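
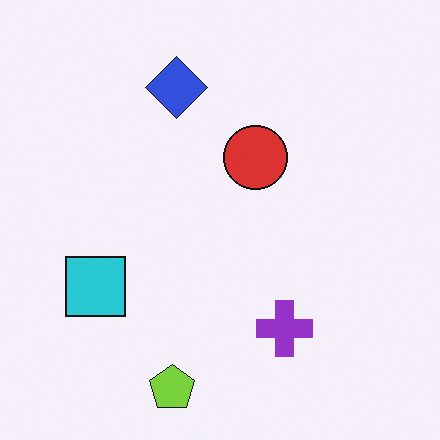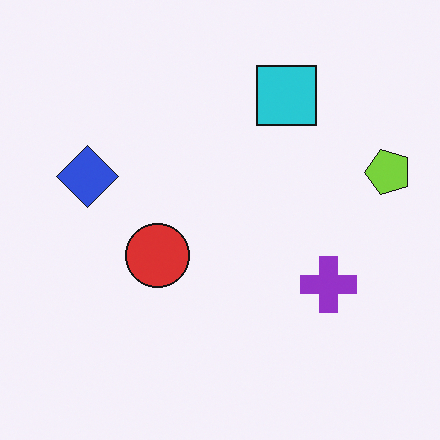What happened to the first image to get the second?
It was transposed (reflected across the top-left ↔ bottom-right diagonal).

Shapes have swapped their row and column positions — what was in the top-right is now in the bottom-left — a diagonal reflection.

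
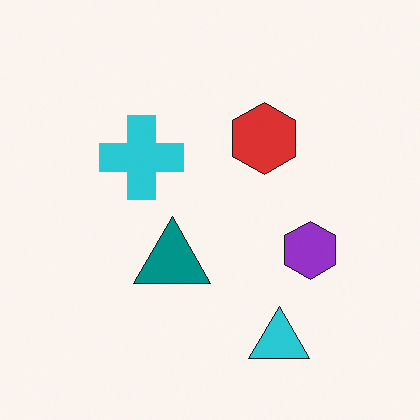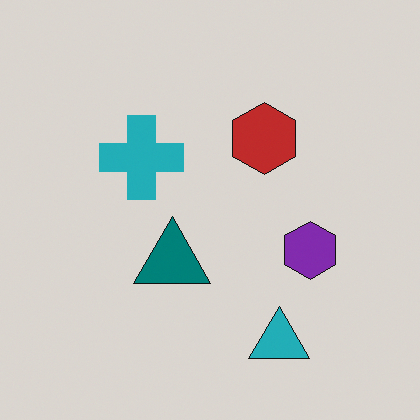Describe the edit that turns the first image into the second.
The second image is the first darkened a little.

Every pixel — background and shapes alike — is uniformly darkened.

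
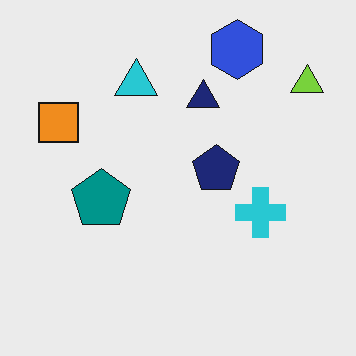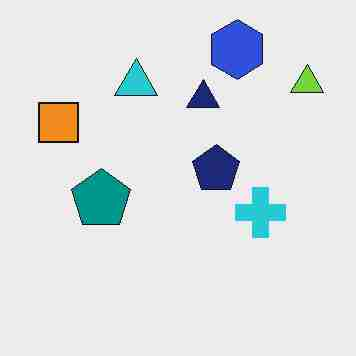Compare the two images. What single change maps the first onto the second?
The second image is the first heavily JPEG-compressed with obvious blocking artifacts.

Blocky 8×8 compression artifacts appear around shape edges and the flat background shows ringing — characteristic JPEG degradation.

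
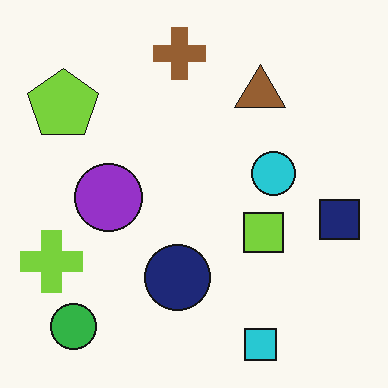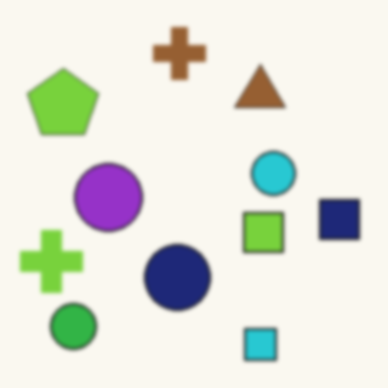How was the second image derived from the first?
It was slightly softened.

Shape edges and outlines are uniformly softened across the whole image.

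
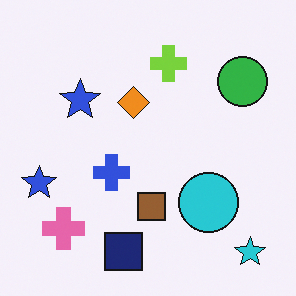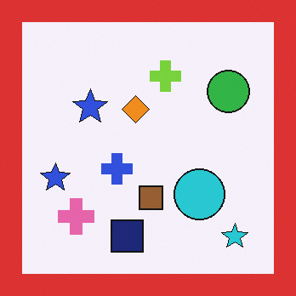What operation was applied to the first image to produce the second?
This is the original image framed with a red border.

A solid red frame runs around the edge of the second image, with the content slightly shrunk inside it.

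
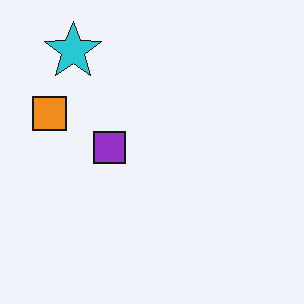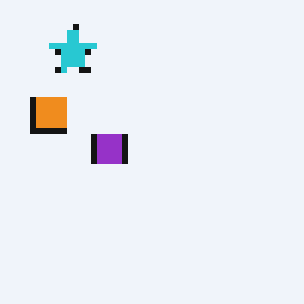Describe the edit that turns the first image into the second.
Moderately pixelated.

Shapes are reduced to large square blocks; fine edges and outlines are lost — a downscale-then-upscale (mosaic) effect.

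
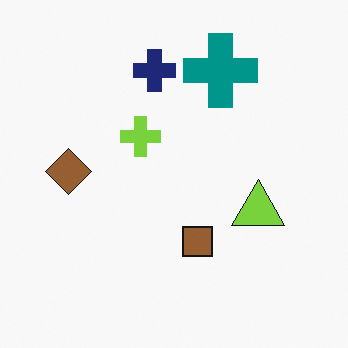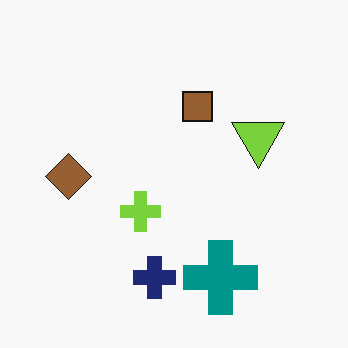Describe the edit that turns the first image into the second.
The second image is the first flipped vertically (top ↔ bottom).

The navy cross is in the top of the first image and the bottom of the second — shapes on opposite sides of the horizontal midline have swapped in a mirror flip.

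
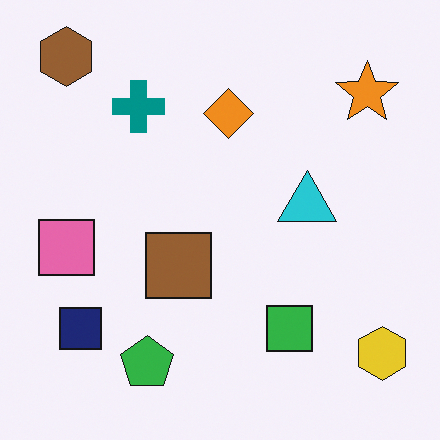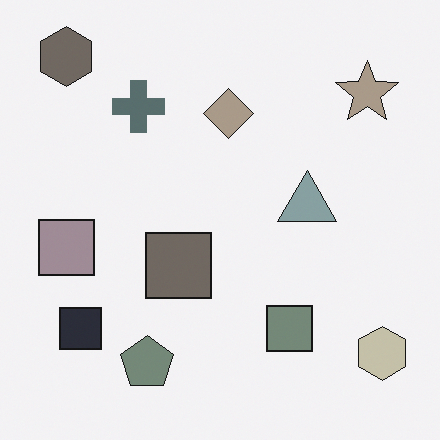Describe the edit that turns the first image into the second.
This is the original image heavily desaturated.

All colors are more muted and greyish — a global saturation change.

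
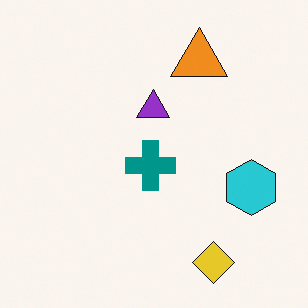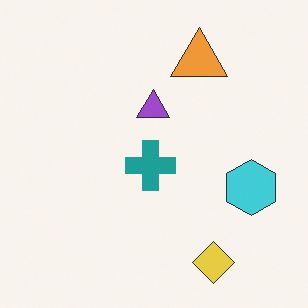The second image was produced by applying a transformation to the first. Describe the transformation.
The second image is the first given slightly reduced contrast.

Tones are pushed toward mid-grey across the whole image — a global contrast change.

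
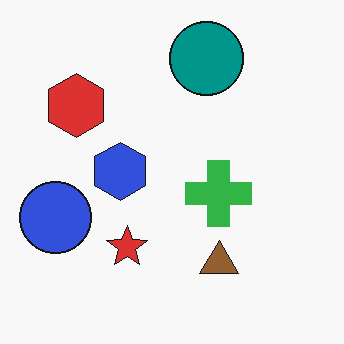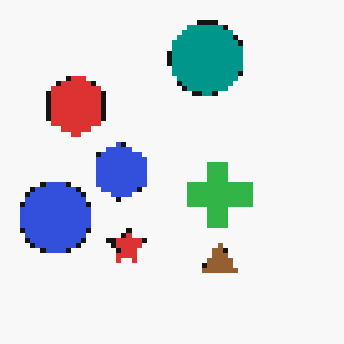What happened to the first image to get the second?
The transformation is: lightly pixelated (a mild mosaic effect).

Shapes are reduced to large square blocks; fine edges and outlines are lost — a downscale-then-upscale (mosaic) effect.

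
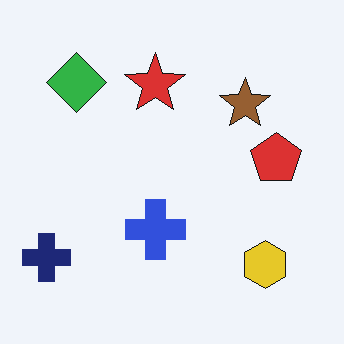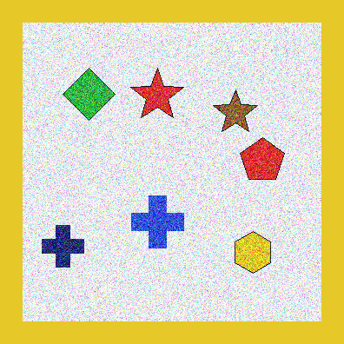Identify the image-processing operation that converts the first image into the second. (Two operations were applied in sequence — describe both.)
The transformation is: degraded with strong gaussian noise, then framed with a yellow border.

Random speckle covers the whole image, including the flat background. A solid yellow frame runs around the edge of the second image, with the content slightly shrunk inside it.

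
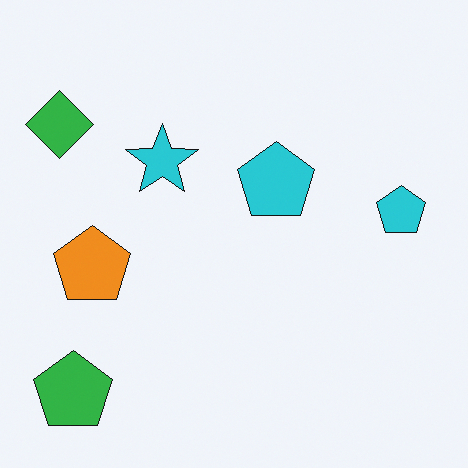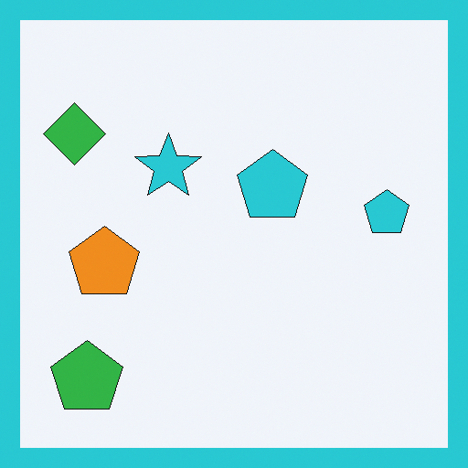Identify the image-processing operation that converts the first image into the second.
Framed with a cyan border.

A solid cyan frame runs around the edge of the second image, with the content slightly shrunk inside it.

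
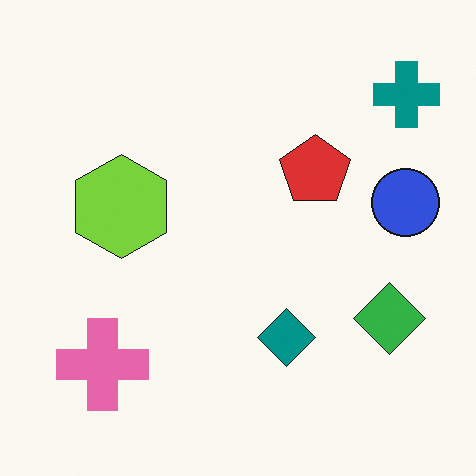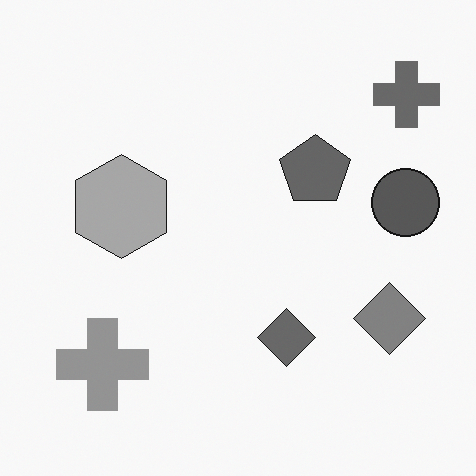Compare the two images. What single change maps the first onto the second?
It was converted to grayscale.

All color is removed — every shape is now a shade of grey.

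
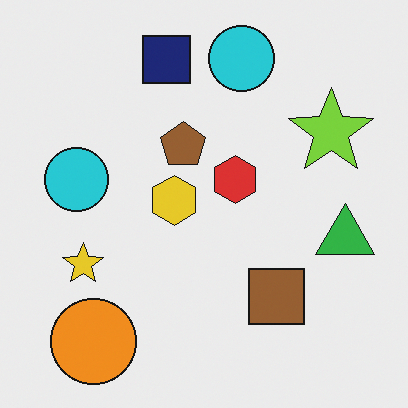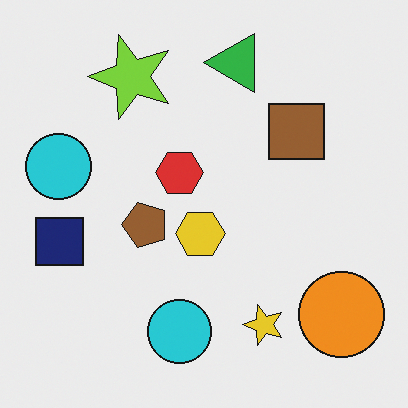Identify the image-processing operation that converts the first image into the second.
Rotated 90° counter-clockwise.

The orange circle sits in the bottom-left of the first image and the bottom-right of the second — consistent with a whole-image 90° counter-clockwise rotation.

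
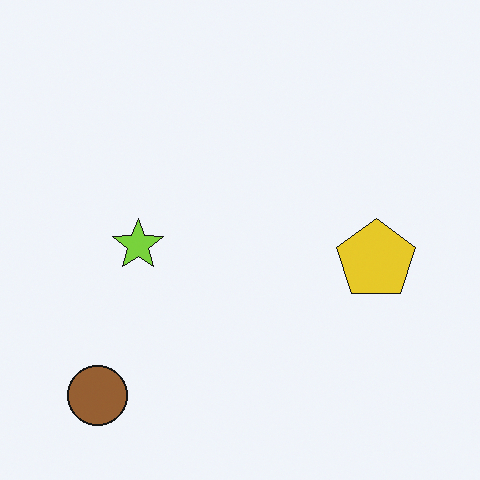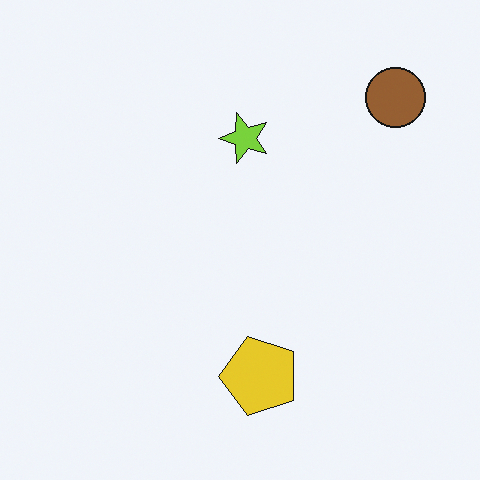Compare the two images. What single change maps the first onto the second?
The second image is the first transposed (reflected across the top-left ↔ bottom-right diagonal).

Shapes have swapped their row and column positions — what was in the top-right is now in the bottom-left — a diagonal reflection.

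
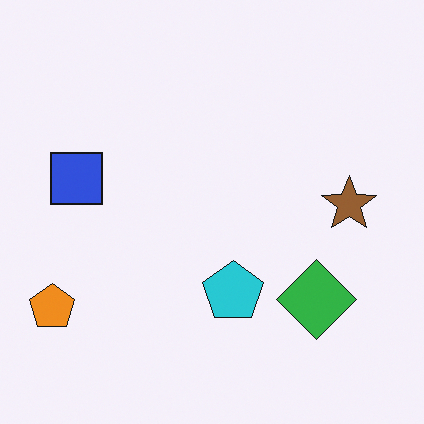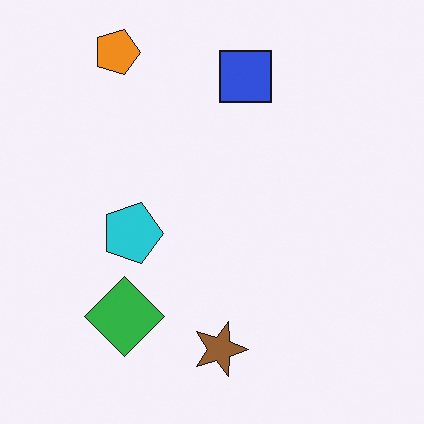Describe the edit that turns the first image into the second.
The second image is the first rotated 90° clockwise.

The orange pentagon sits in the bottom-left of the first image and the top-left of the second — consistent with a whole-image 90° clockwise rotation.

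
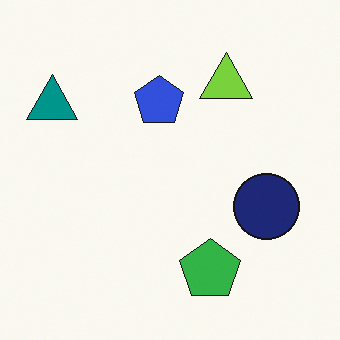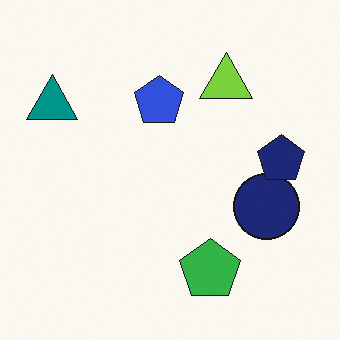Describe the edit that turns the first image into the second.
This is the original image overlaid with an additional navy pentagon.

A navy pentagon appears in the second image that is absent from the first.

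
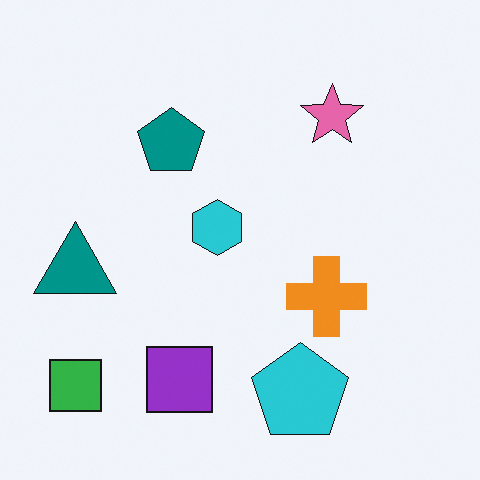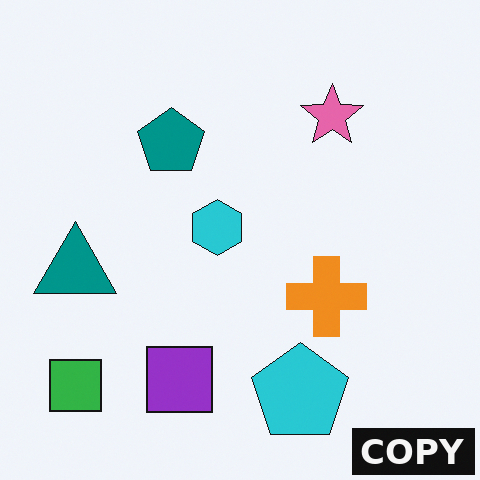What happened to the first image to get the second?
The image was watermarked with the text "COPY" in the lower-right corner.

A dark label reading "COPY" appears in the lower-right corner.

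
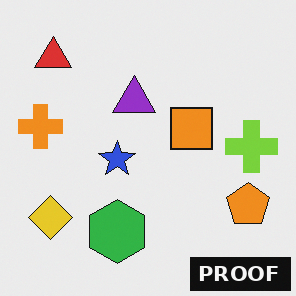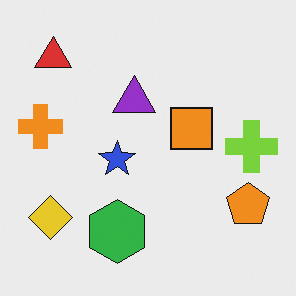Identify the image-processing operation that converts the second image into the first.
The first image is the second watermarked with the text "PROOF" in the lower-right corner.

A dark label reading "PROOF" appears in the lower-right corner.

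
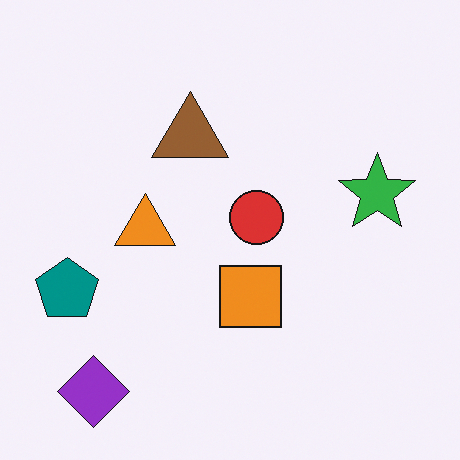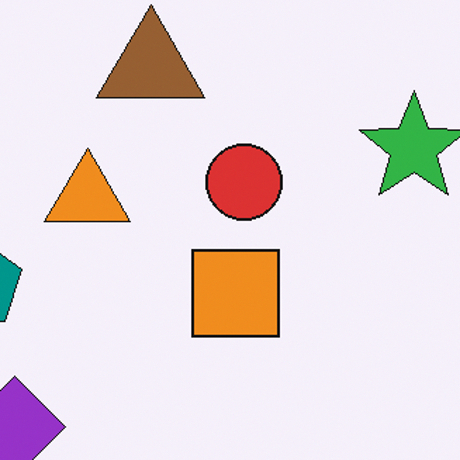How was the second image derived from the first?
Cropped slightly and scaled back up.

The visible shapes are larger and the field of view is narrower; shapes near the original edges may be partly or wholly outside the frame — a crop-and-rescale.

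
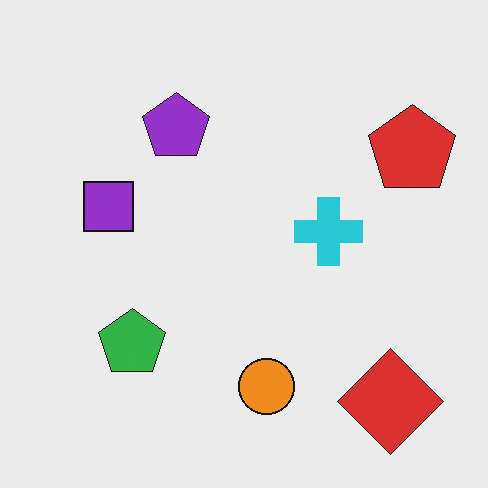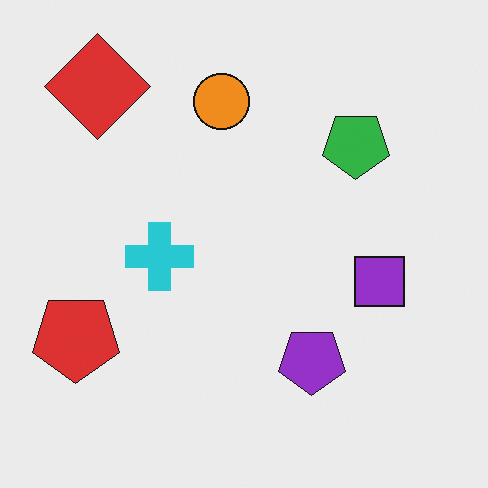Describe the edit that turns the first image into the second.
The transformation is: rotated 180°.

The red diamond sits in the bottom-right of the first image and the top-left of the second — consistent with a whole-image 180° rotation.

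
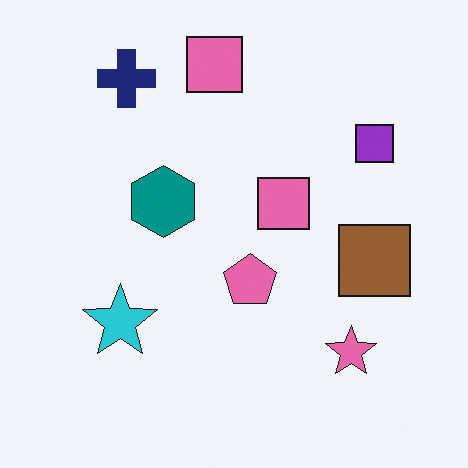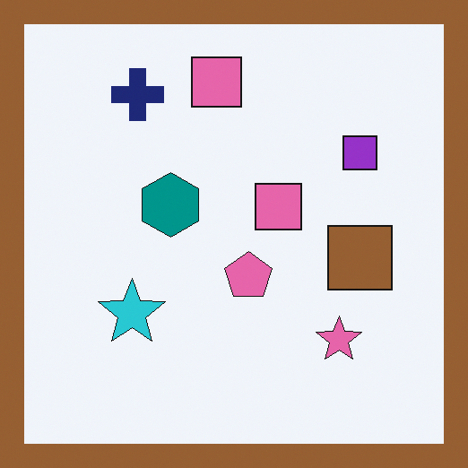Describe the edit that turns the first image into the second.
The transformation is: framed with a brown border.

A solid brown frame runs around the edge of the second image, with the content slightly shrunk inside it.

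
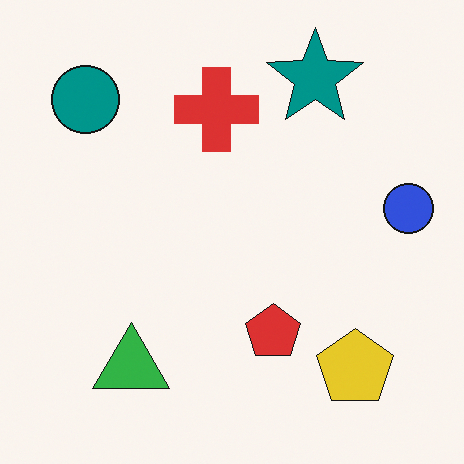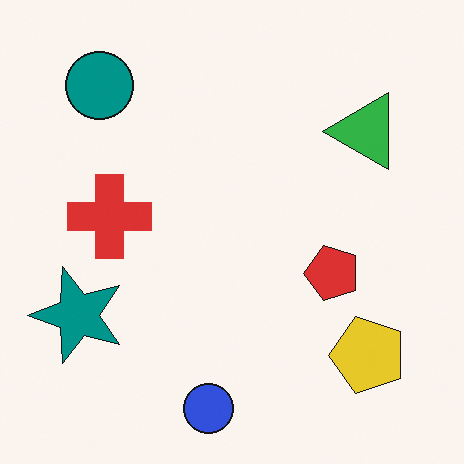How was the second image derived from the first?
The second image is the first transposed (reflected across the top-left ↔ bottom-right diagonal).

Shapes have swapped their row and column positions — what was in the top-right is now in the bottom-left — a diagonal reflection.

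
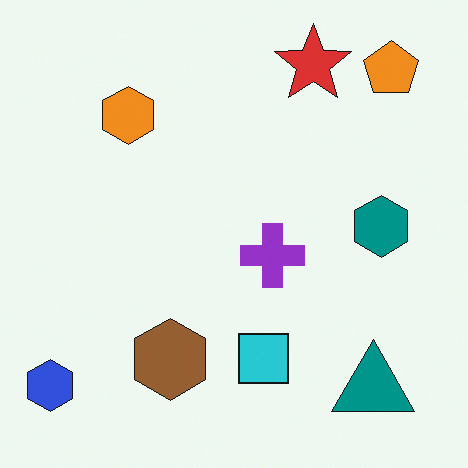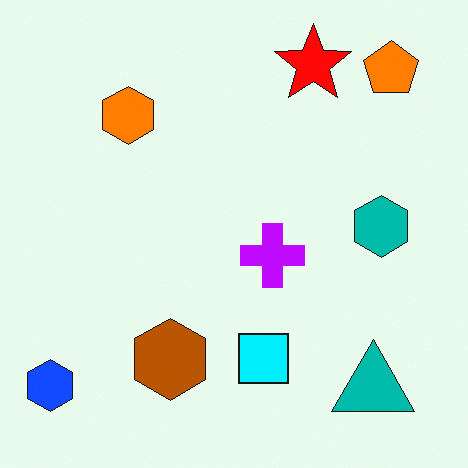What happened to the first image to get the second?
Heavily oversaturated.

All colors are more vivid — a global saturation change.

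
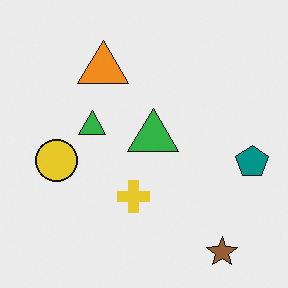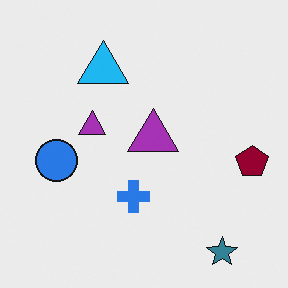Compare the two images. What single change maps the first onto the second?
The transformation is: hue-shifted through roughly half the color wheel.

Every shape's color has rotated by the same amount around the hue wheel — a uniform hue shift.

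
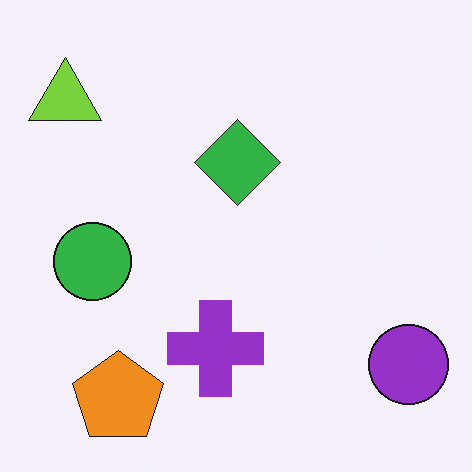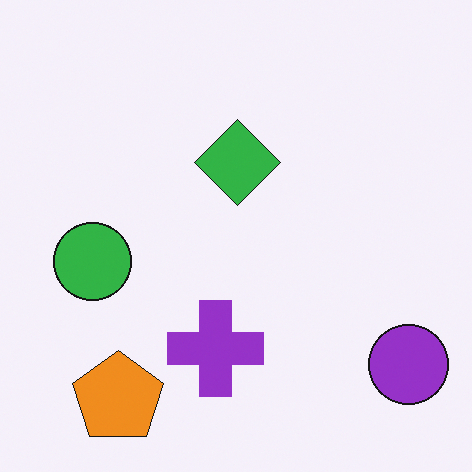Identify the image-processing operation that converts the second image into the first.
This is the original image overlaid with an additional lime triangle.

A lime triangle appears in the first image that is absent from the second.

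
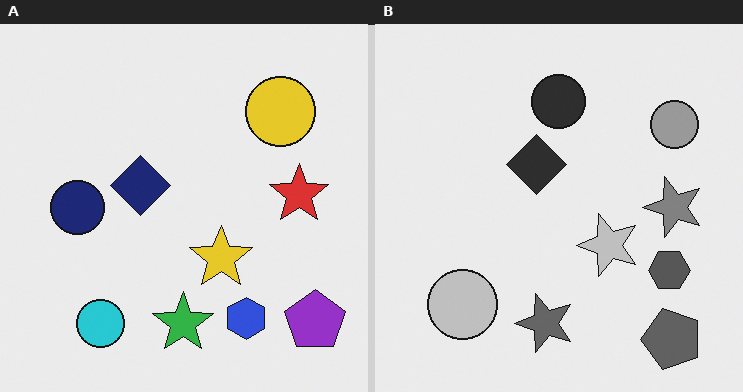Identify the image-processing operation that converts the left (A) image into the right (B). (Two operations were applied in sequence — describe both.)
It was transposed (reflected across the top-left ↔ bottom-right diagonal), then converted to grayscale.

Shapes have swapped their row and column positions — what was in the top-right is now in the bottom-left — a diagonal reflection. All color is removed — every shape is now a shade of grey.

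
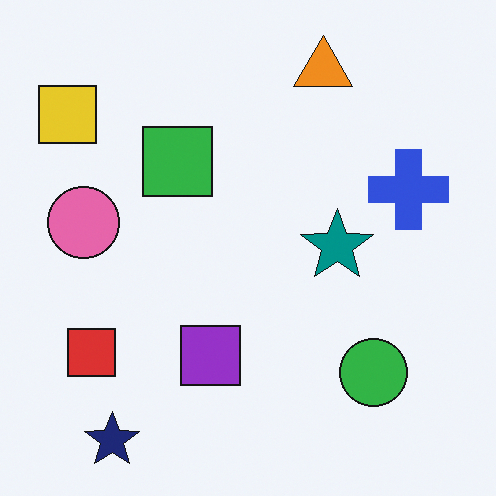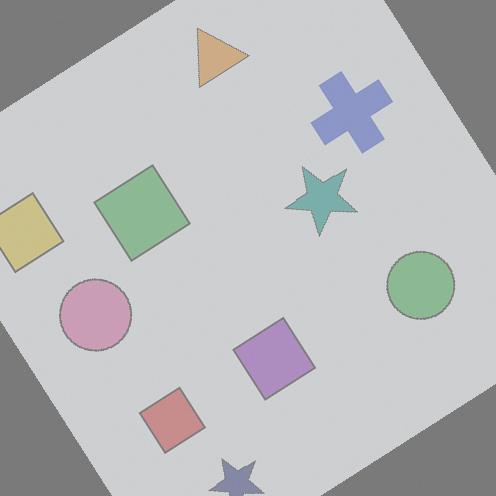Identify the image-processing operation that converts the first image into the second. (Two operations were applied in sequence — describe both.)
The transformation is: rotated counter-clockwise by a large amount — several tens of degrees, then washed out (contrast reduced).

Every shape is tilted by the same angle and the image corners show triangular fill wedges — a whole-image rotation by a non-right angle. Tones are pushed toward mid-grey across the whole image — a global contrast change.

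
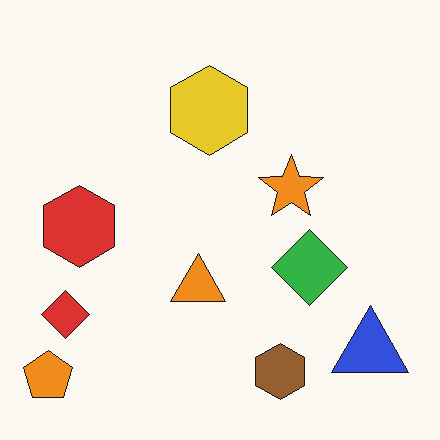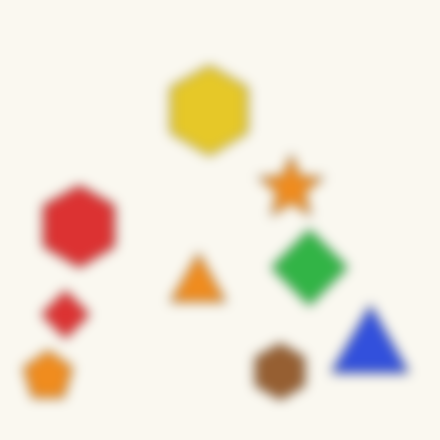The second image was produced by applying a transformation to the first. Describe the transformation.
The transformation is: heavily blurred.

Shape edges and outlines are uniformly softened across the whole image.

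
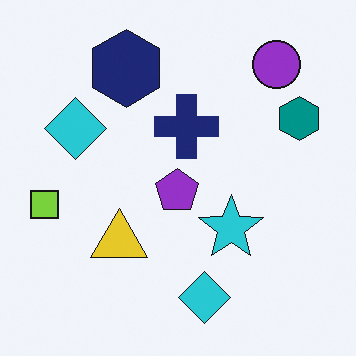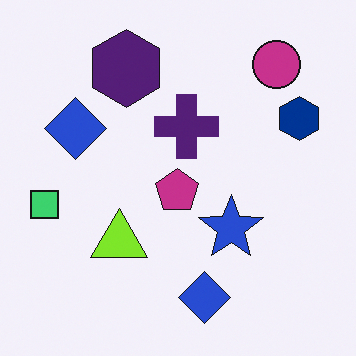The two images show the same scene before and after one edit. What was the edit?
This is the original image hue-shifted by a small amount.

Every shape's color has rotated by the same amount around the hue wheel — a uniform hue shift.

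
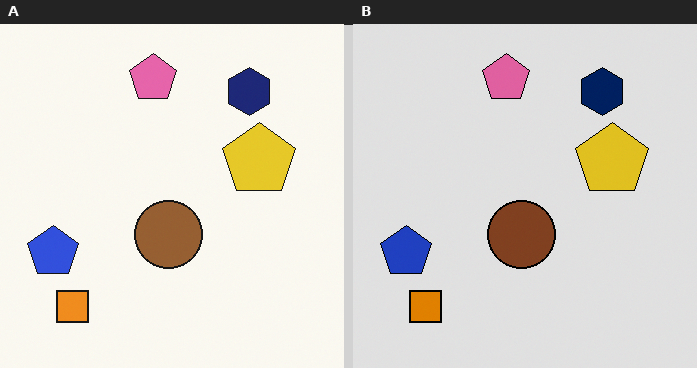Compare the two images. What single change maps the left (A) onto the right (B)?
The transformation is: moderately posterized.

Each flat color has snapped to a coarser quantized level — most visibly, the near-white background has dropped to a flat grey.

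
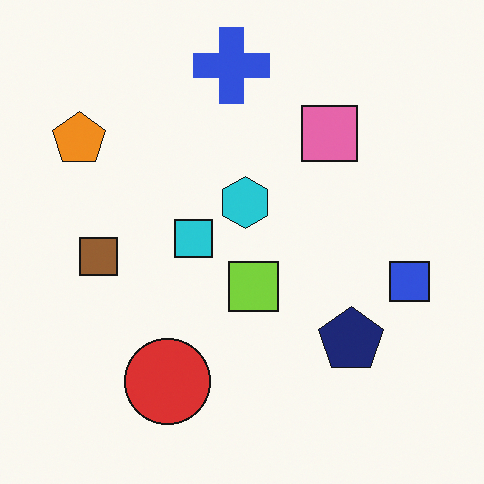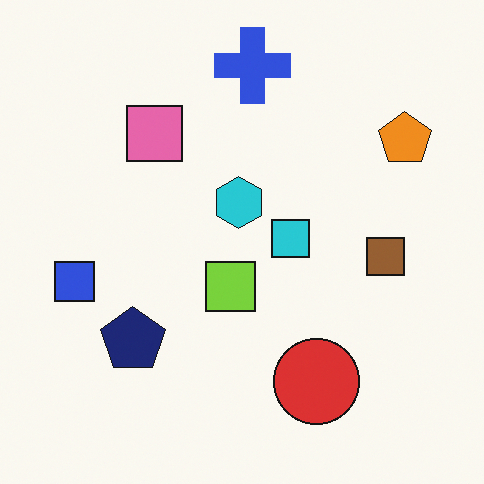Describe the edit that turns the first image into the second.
This is the original image flipped horizontally (left ↔ right).

The blue square is in the right of the first image and the left of the second — shapes on opposite sides of the vertical midline have swapped in a mirror flip.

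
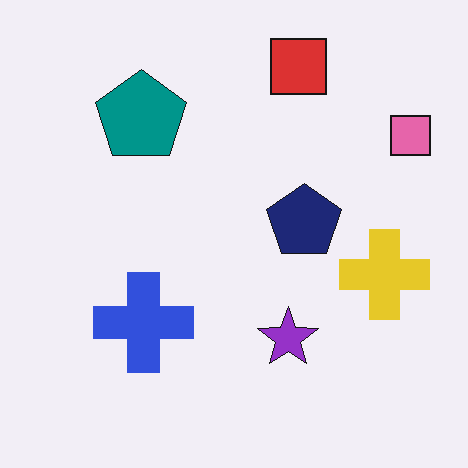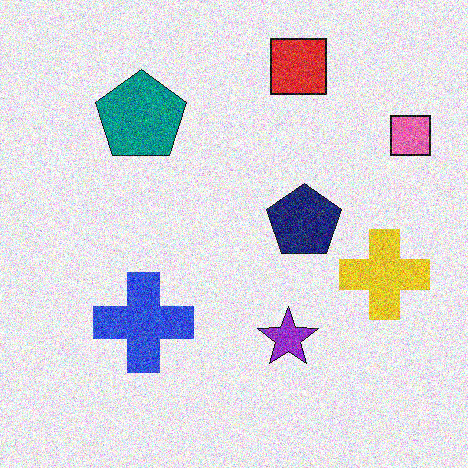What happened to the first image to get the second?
Degraded with a thick layer of grain.

Random speckle covers the whole image, including the flat background.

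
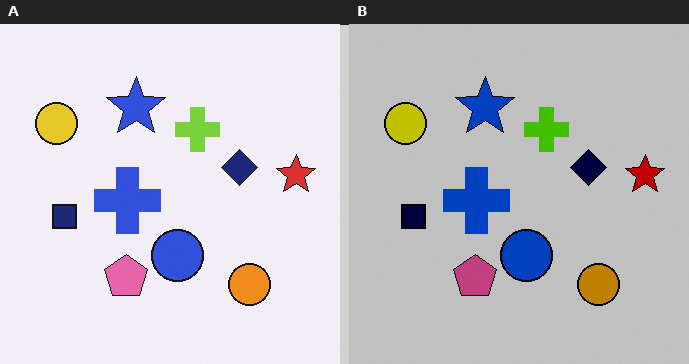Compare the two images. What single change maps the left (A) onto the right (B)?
Aggressively posterized.

Each flat color has snapped to a coarser quantized level — most visibly, the near-white background has dropped to a flat grey.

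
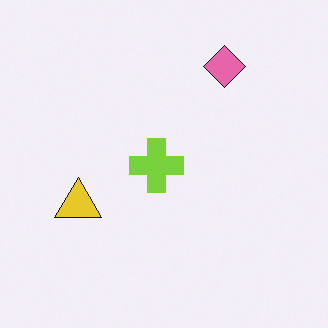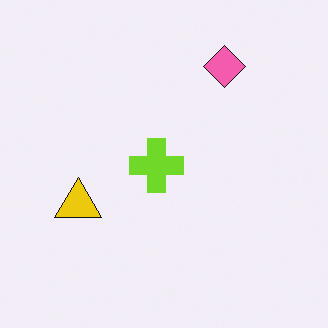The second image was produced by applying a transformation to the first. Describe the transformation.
The image was slightly oversaturated.

All colors are more vivid — a global saturation change.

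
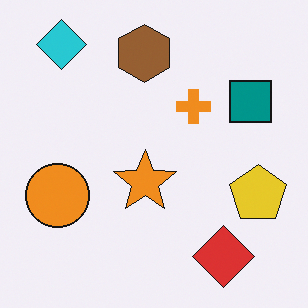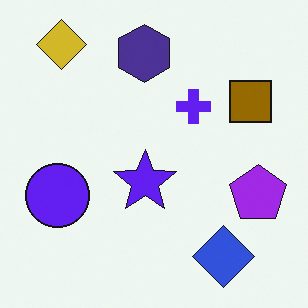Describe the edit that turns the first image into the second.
Hue-shifted through roughly half the color wheel.

Every shape's color has rotated by the same amount around the hue wheel — a uniform hue shift.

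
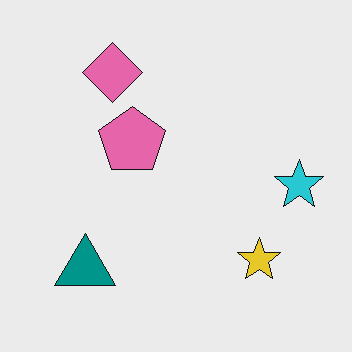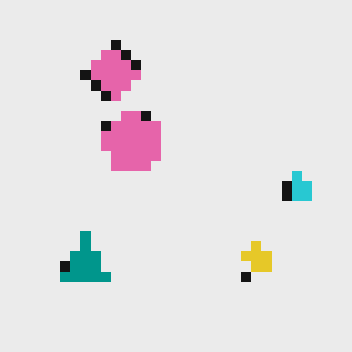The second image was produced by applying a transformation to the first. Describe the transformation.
Coarsely pixelated.

Shapes are reduced to large square blocks; fine edges and outlines are lost — a downscale-then-upscale (mosaic) effect.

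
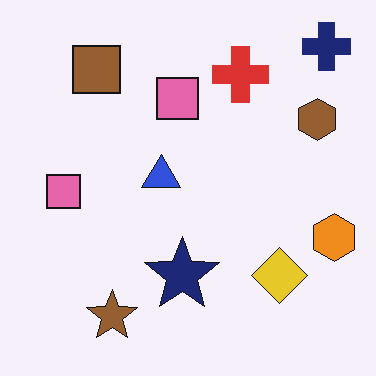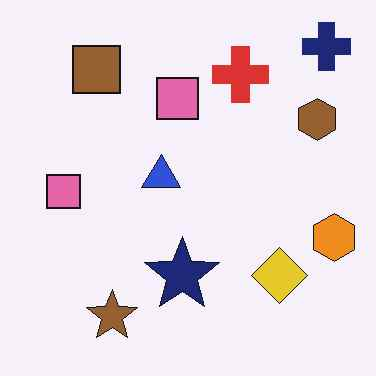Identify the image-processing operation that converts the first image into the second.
This is the original image JPEG-compressed with visible artifacts.

Blocky 8×8 compression artifacts appear around shape edges and the flat background shows ringing — characteristic JPEG degradation.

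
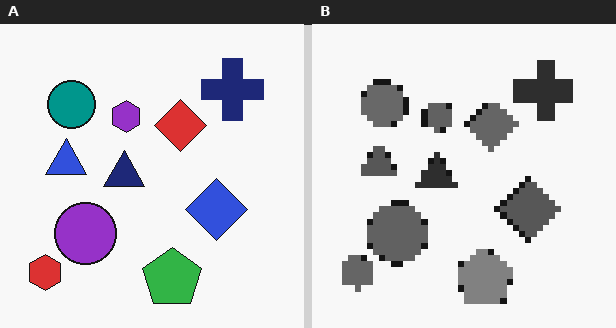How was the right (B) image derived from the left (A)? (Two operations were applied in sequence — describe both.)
The transformation is: pixelated into visible square blocks, then converted to grayscale.

Shapes are reduced to large square blocks; fine edges and outlines are lost — a downscale-then-upscale (mosaic) effect. All color is removed — every shape is now a shade of grey.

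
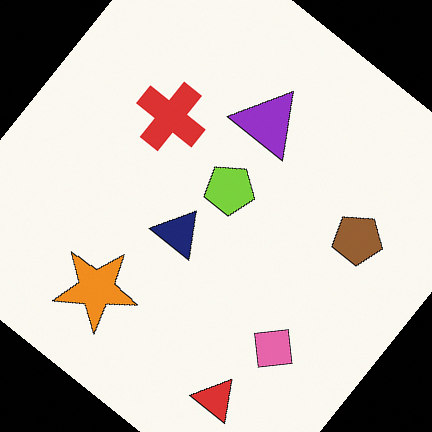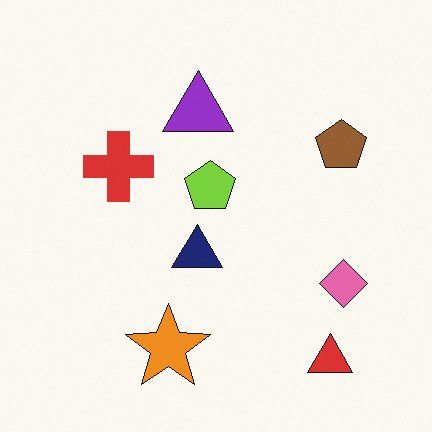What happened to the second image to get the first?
Rotated clockwise by a large amount — several tens of degrees.

Every shape is tilted by the same angle and the image corners show triangular fill wedges — a whole-image rotation by a non-right angle.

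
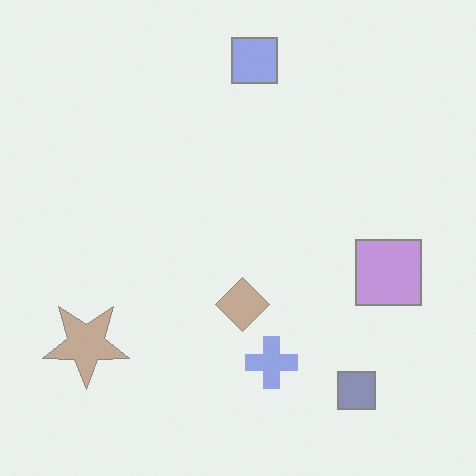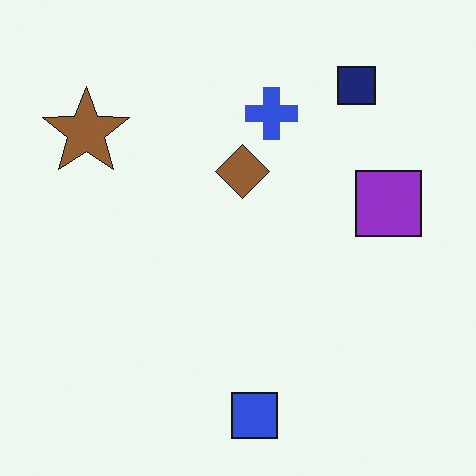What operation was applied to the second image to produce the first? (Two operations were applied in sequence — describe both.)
This is the original image washed out (contrast reduced), then flipped vertically (top ↔ bottom).

Tones are pushed toward mid-grey across the whole image — a global contrast change. The blue square is in the bottom of the second image and the top of the first — shapes on opposite sides of the horizontal midline have swapped in a mirror flip.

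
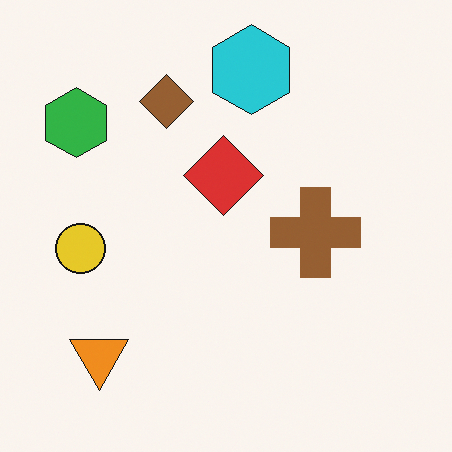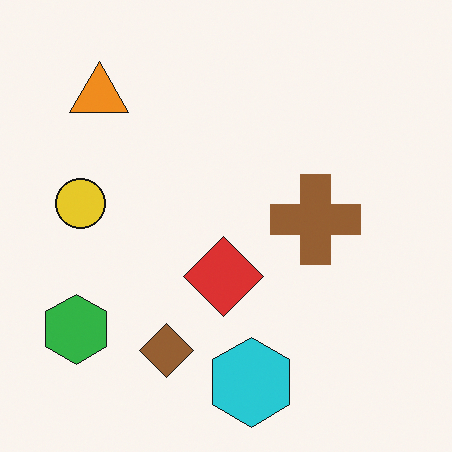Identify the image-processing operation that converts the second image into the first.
Flipped vertically (top ↔ bottom).

The cyan hexagon is in the bottom of the second image and the top of the first — shapes on opposite sides of the horizontal midline have swapped in a mirror flip.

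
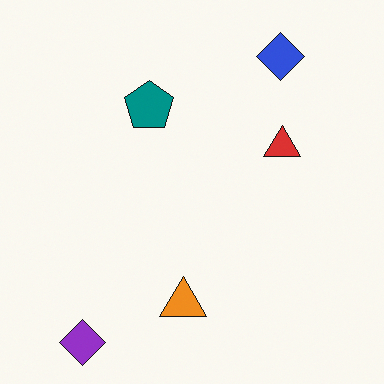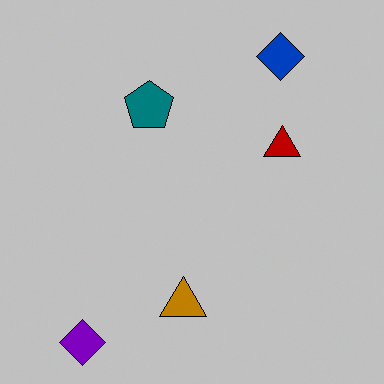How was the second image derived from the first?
The image was heavily posterized to just a handful of flat colors.

Each flat color has snapped to a coarser quantized level — most visibly, the near-white background has dropped to a flat grey.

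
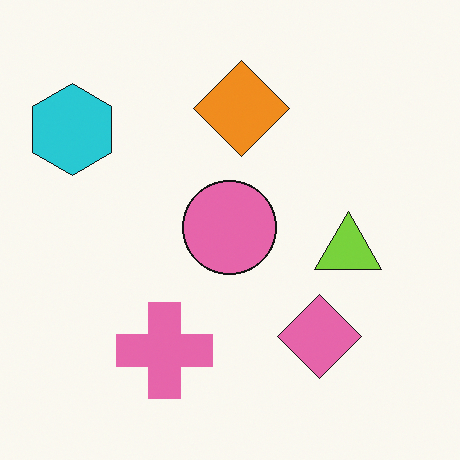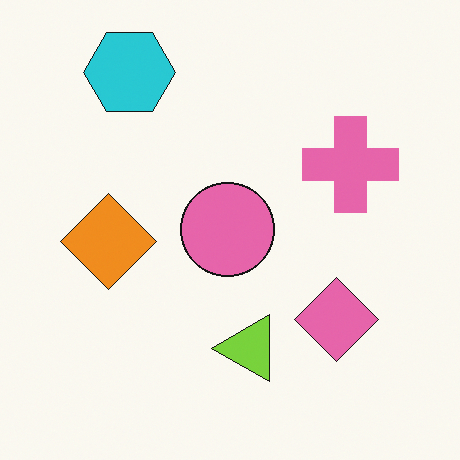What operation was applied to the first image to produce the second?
This is the original image transposed (reflected across the top-left ↔ bottom-right diagonal).

Shapes have swapped their row and column positions — what was in the top-right is now in the bottom-left — a diagonal reflection.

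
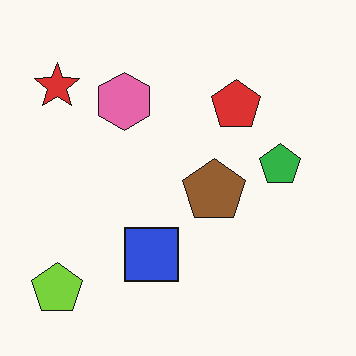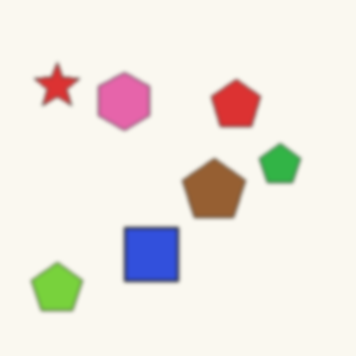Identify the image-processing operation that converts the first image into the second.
It was given a subtle gaussian blur.

Shape edges and outlines are uniformly softened across the whole image.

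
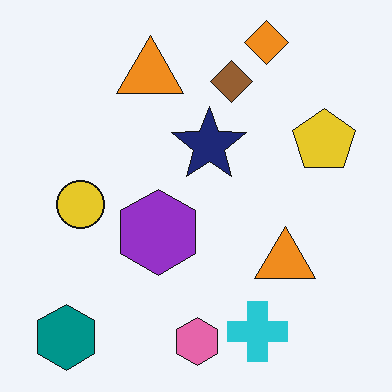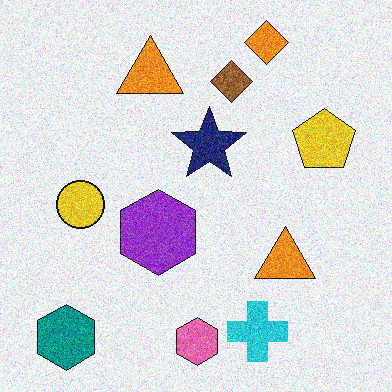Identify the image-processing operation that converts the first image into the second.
It was degraded with heavy additive noise.

Random speckle covers the whole image, including the flat background.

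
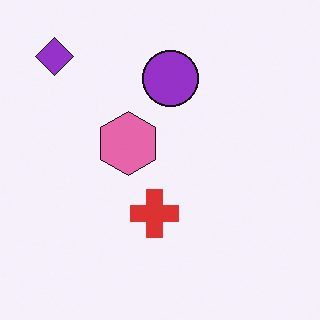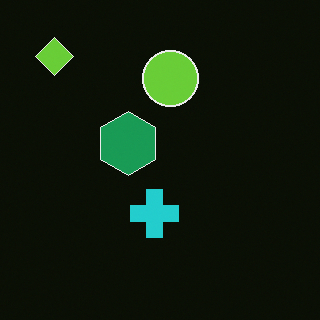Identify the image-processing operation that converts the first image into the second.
Color-inverted (negative).

The light background has become dark and every shape's color is its complement — a photographic negative.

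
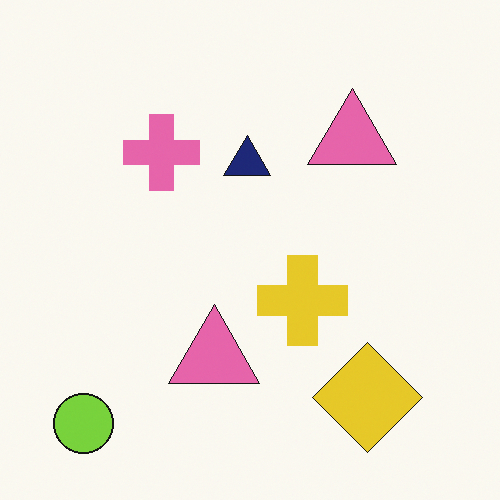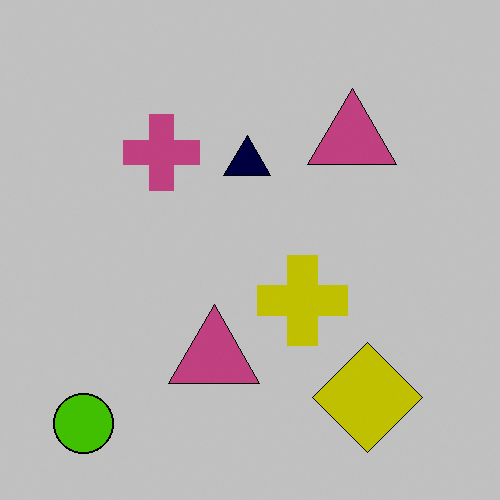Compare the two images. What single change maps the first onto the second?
The image was aggressively posterized.

Each flat color has snapped to a coarser quantized level — most visibly, the near-white background has dropped to a flat grey.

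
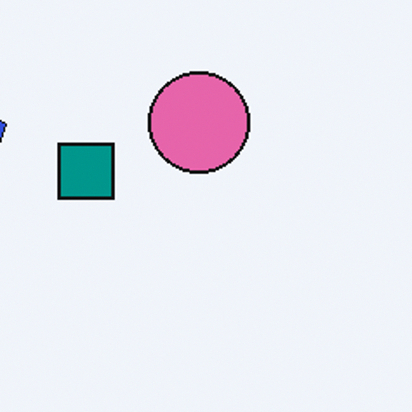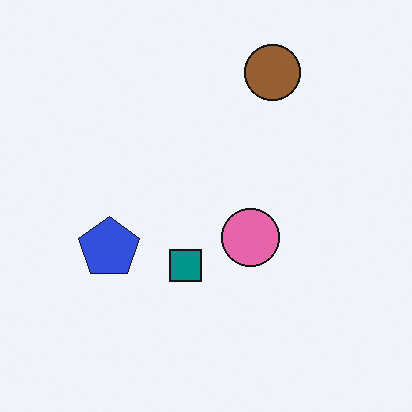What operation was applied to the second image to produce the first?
The image was cropped tightly and scaled back up.

The visible shapes are larger and the field of view is narrower; shapes near the original edges may be partly or wholly outside the frame — a crop-and-rescale.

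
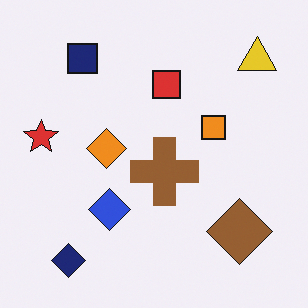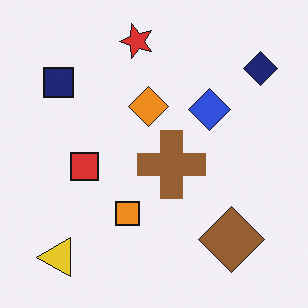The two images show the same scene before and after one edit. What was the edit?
The second image is the first transposed (reflected across the top-left ↔ bottom-right diagonal).

Shapes have swapped their row and column positions — what was in the top-right is now in the bottom-left — a diagonal reflection.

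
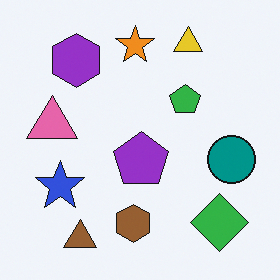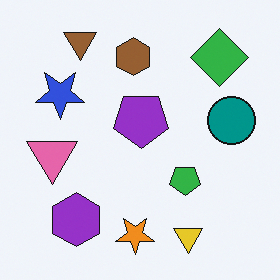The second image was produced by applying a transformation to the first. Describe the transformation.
It was flipped vertically (top ↔ bottom).

The brown triangle is in the bottom-left of the first image and the top-left of the second — shapes on opposite sides of the horizontal midline have swapped in a mirror flip.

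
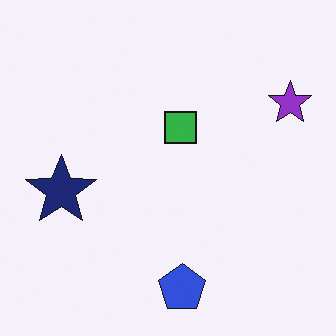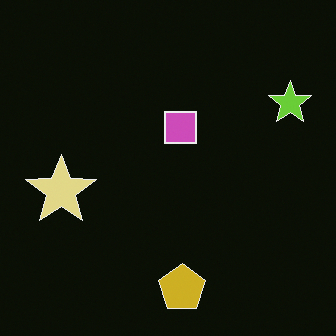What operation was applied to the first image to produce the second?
The transformation is: color-inverted (negative).

The light background has become dark and every shape's color is its complement — a photographic negative.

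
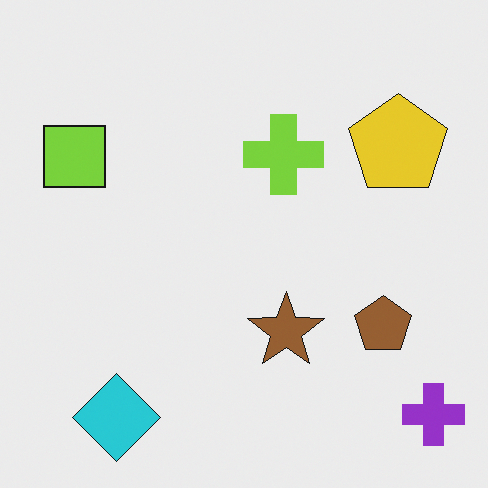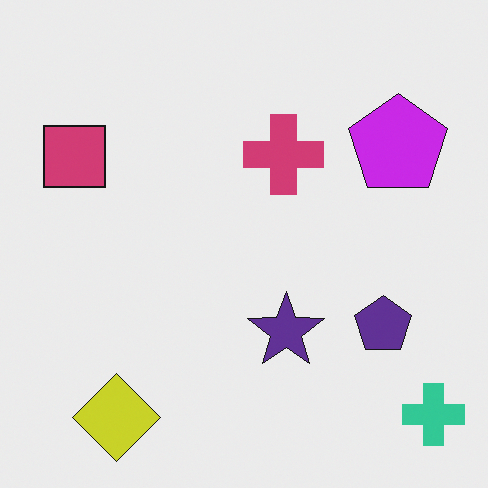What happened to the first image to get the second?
The second image is the first hue-shifted by a large amount.

Every shape's color has rotated by the same amount around the hue wheel — a uniform hue shift.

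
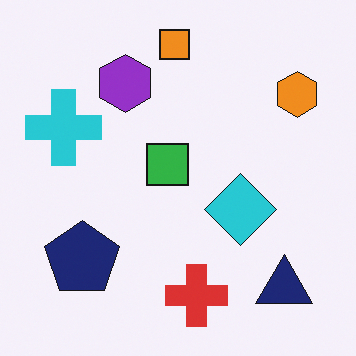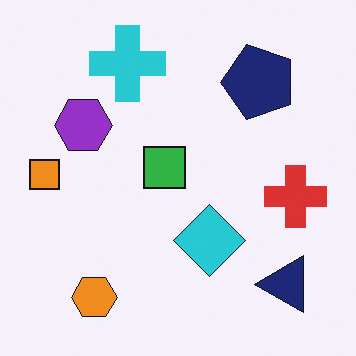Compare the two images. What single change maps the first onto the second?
This is the original image transposed (reflected across the top-left ↔ bottom-right diagonal).

Shapes have swapped their row and column positions — what was in the top-right is now in the bottom-left — a diagonal reflection.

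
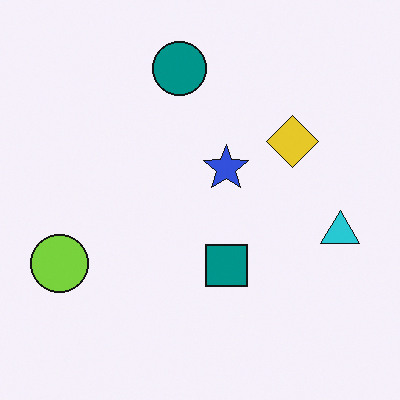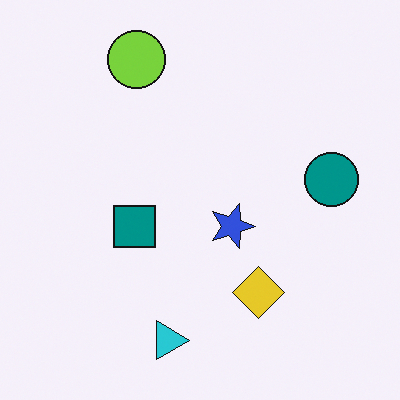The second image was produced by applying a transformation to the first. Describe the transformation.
The transformation is: rotated 90° clockwise.

The lime circle sits in the left of the first image and the top of the second — consistent with a whole-image 90° clockwise rotation.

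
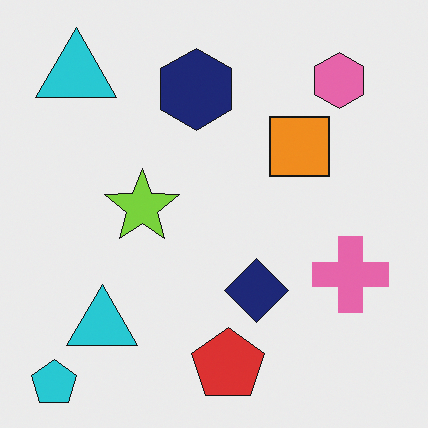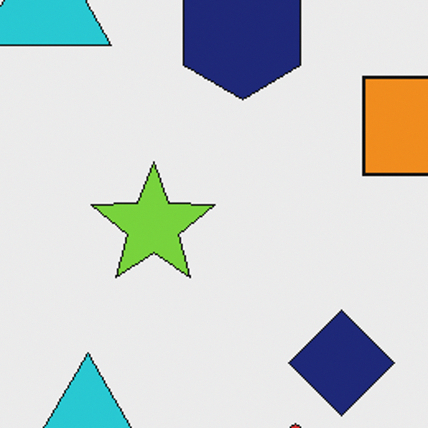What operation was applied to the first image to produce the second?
It was cropped tightly and scaled back up.

The visible shapes are larger and the field of view is narrower; shapes near the original edges may be partly or wholly outside the frame — a crop-and-rescale.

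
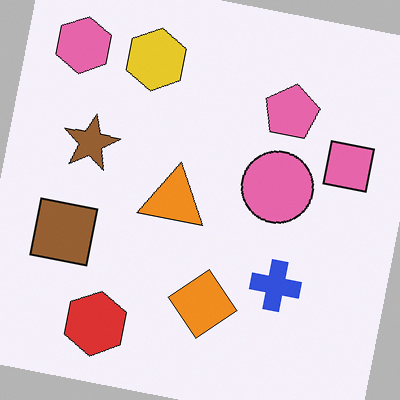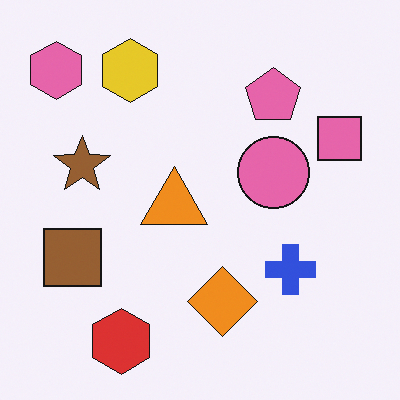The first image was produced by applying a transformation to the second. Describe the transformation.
This is the original image rotated clockwise by a few degrees.

Every shape is tilted by the same angle and the image corners show triangular fill wedges — a whole-image rotation by a non-right angle.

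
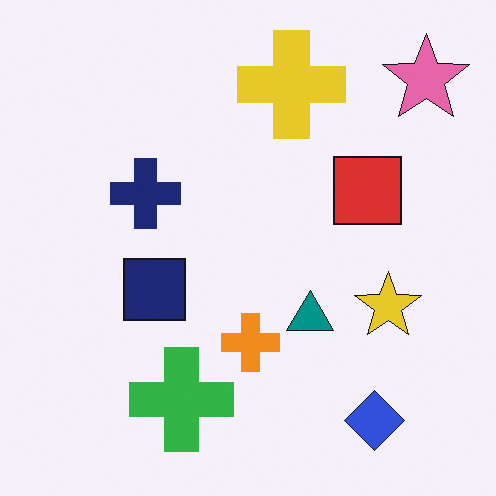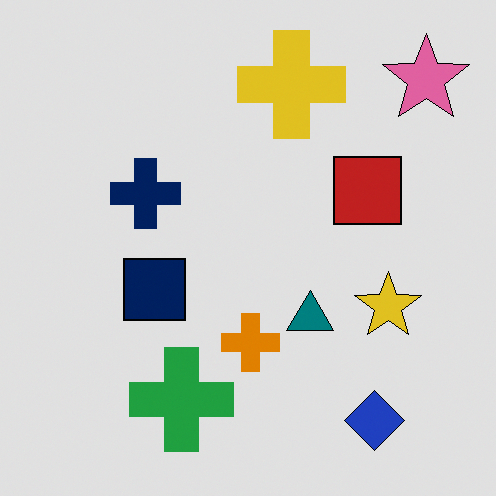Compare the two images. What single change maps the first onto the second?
This is the original image moderately posterized.

Each flat color has snapped to a coarser quantized level — most visibly, the near-white background has dropped to a flat grey.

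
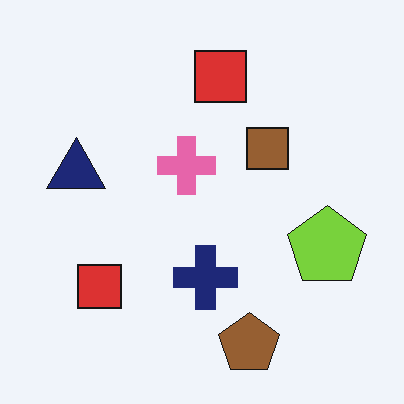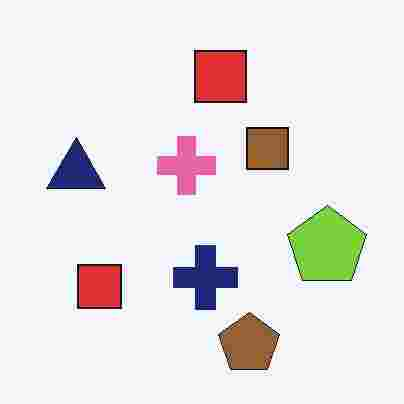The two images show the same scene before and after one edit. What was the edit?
The second image is the first heavily JPEG-compressed with obvious blocking artifacts.

Blocky 8×8 compression artifacts appear around shape edges and the flat background shows ringing — characteristic JPEG degradation.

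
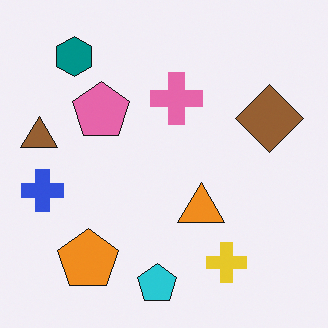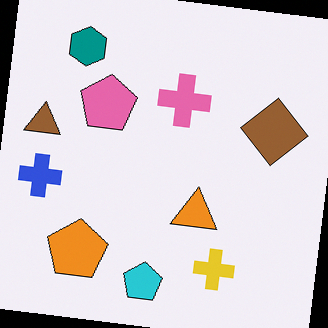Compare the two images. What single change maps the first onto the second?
Rotated clockwise by a small amount.

Every shape is tilted by the same angle and the image corners show triangular fill wedges — a whole-image rotation by a non-right angle.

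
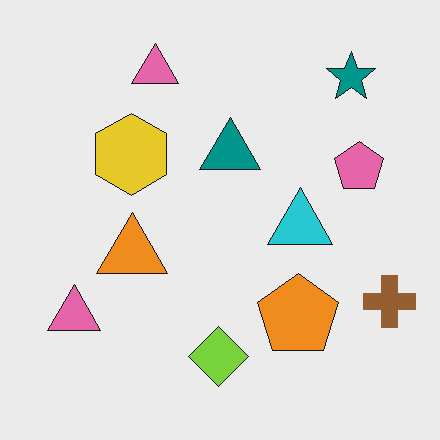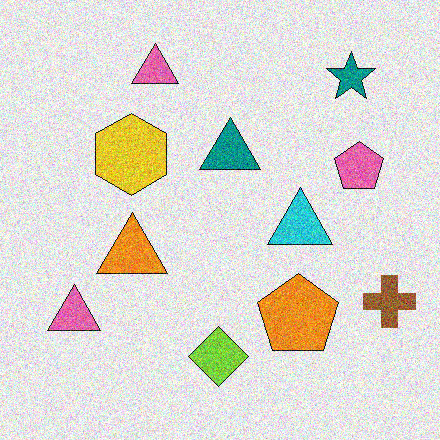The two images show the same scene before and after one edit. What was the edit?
The image was degraded with a thick layer of grain.

Random speckle covers the whole image, including the flat background.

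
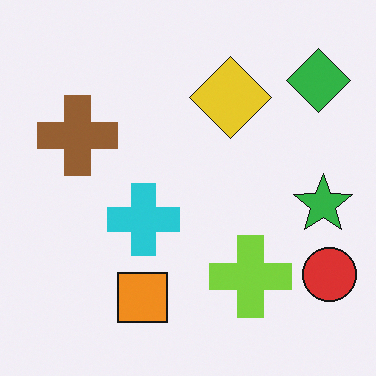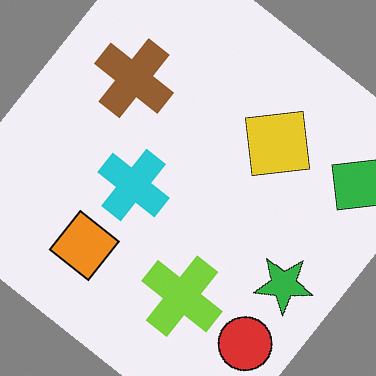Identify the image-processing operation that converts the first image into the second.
The second image is the first rotated clockwise by a large amount — several tens of degrees.

Every shape is tilted by the same angle and the image corners show triangular fill wedges — a whole-image rotation by a non-right angle.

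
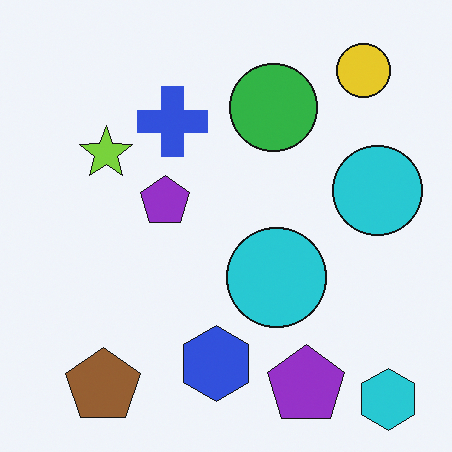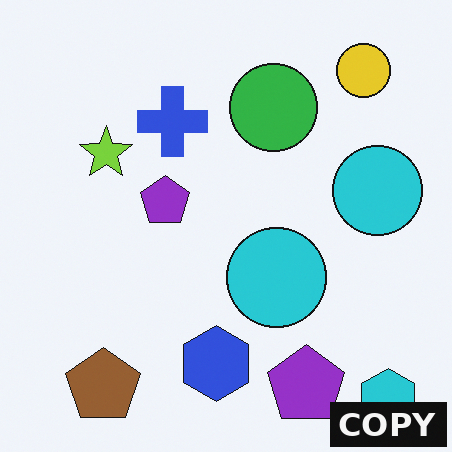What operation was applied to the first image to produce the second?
This is the original image watermarked with the text "COPY" in the lower-right corner.

A dark label reading "COPY" appears in the lower-right corner.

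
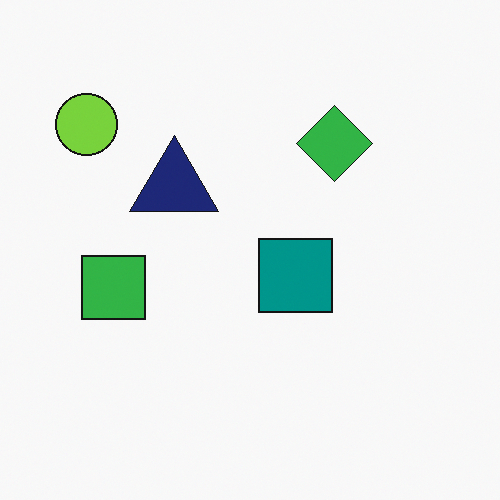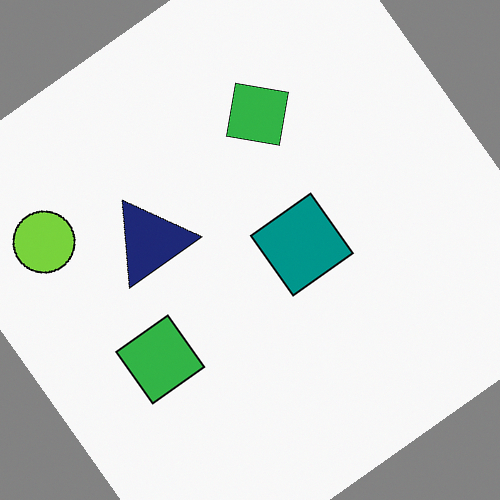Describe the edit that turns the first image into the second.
Rotated counter-clockwise by a large amount — several tens of degrees.

Every shape is tilted by the same angle and the image corners show triangular fill wedges — a whole-image rotation by a non-right angle.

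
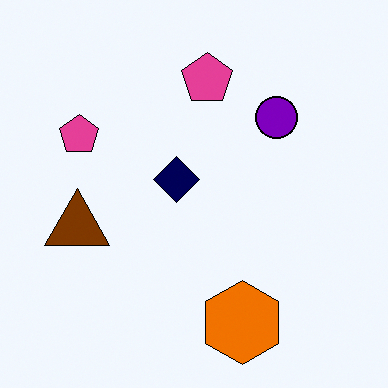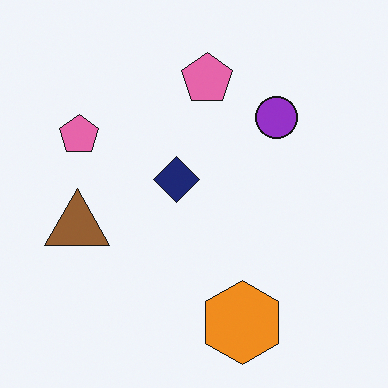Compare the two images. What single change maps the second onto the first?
It was given slightly increased contrast.

Tones are pushed away from mid-grey across the whole image — a global contrast change.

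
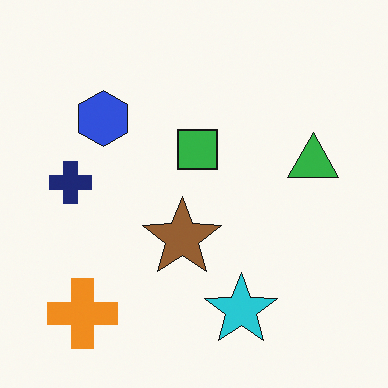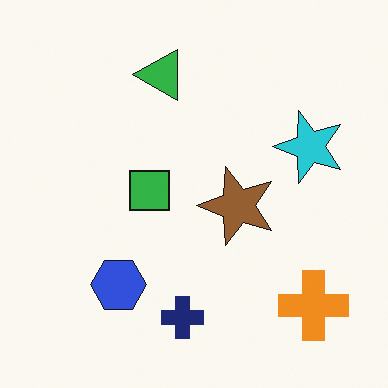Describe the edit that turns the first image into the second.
The image was rotated 90° counter-clockwise.

The orange cross sits in the bottom-left of the first image and the bottom-right of the second — consistent with a whole-image 90° counter-clockwise rotation.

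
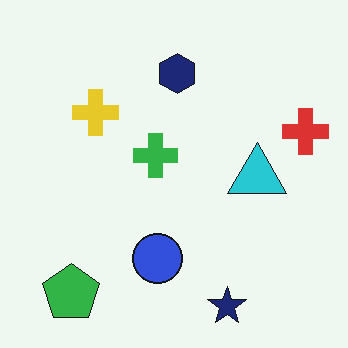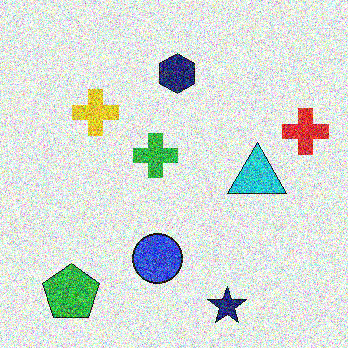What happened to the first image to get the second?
The image was degraded with strong gaussian noise.

Random speckle covers the whole image, including the flat background.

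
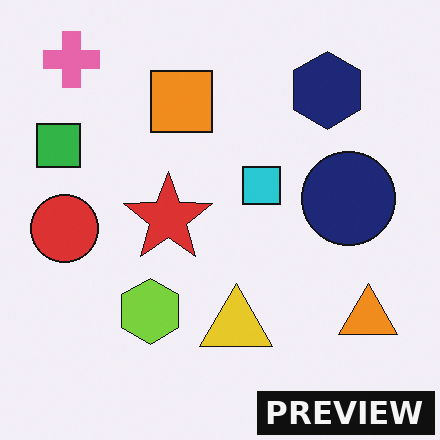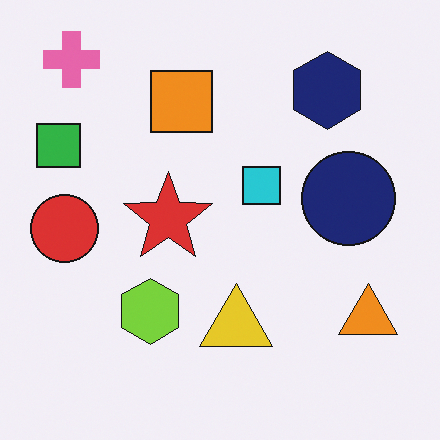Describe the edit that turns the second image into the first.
The first image is the second watermarked with the text "PREVIEW" in the lower-right corner.

A dark label reading "PREVIEW" appears in the lower-right corner.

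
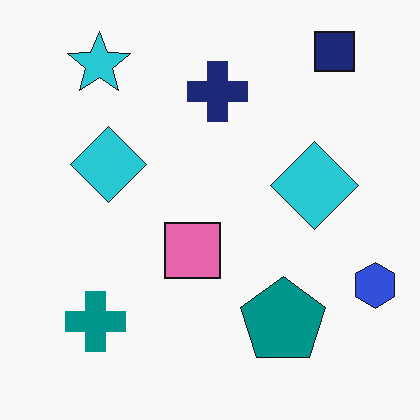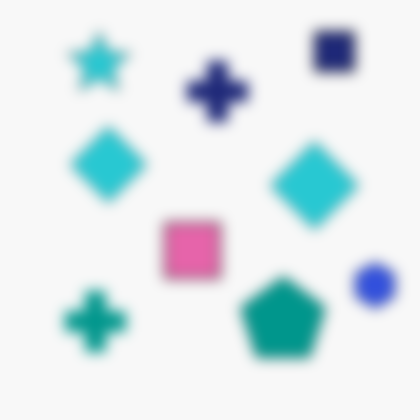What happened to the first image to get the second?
The transformation is: strongly gaussian-blurred.

Shape edges and outlines are uniformly softened across the whole image.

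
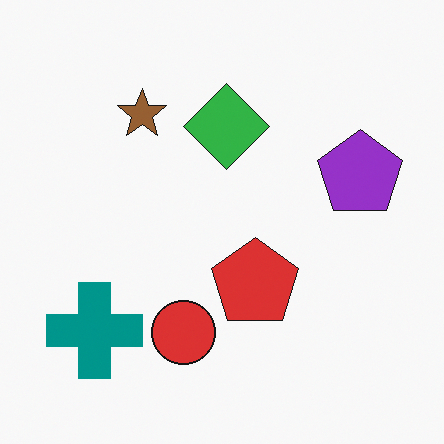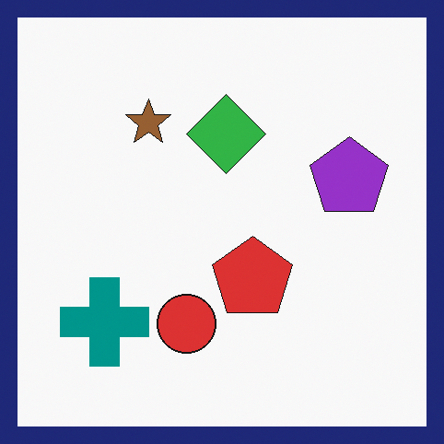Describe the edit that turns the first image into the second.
Framed with a navy border.

A solid navy frame runs around the edge of the second image, with the content slightly shrunk inside it.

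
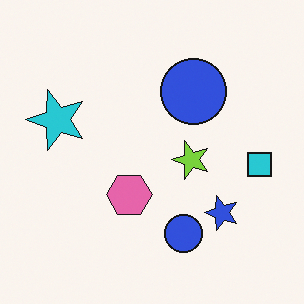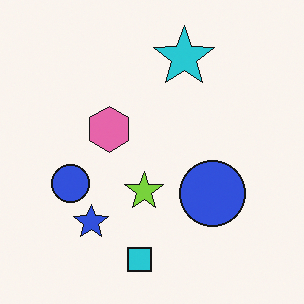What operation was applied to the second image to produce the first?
This is the original image rotated 90° counter-clockwise.

The cyan square sits in the bottom of the second image and the right of the first — consistent with a whole-image 90° counter-clockwise rotation.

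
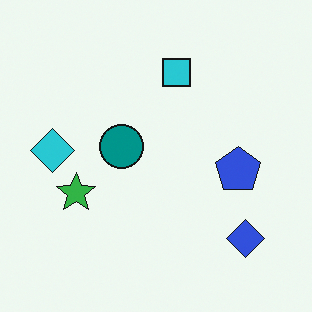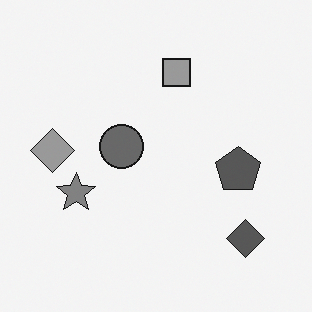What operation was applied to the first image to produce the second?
The transformation is: converted to grayscale.

All color is removed — every shape is now a shade of grey.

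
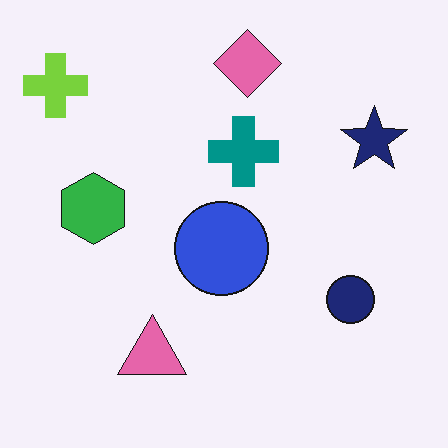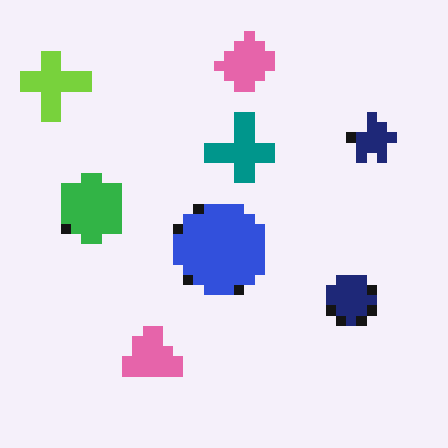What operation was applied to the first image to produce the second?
It was heavily pixelated into large blocks.

Shapes are reduced to large square blocks; fine edges and outlines are lost — a downscale-then-upscale (mosaic) effect.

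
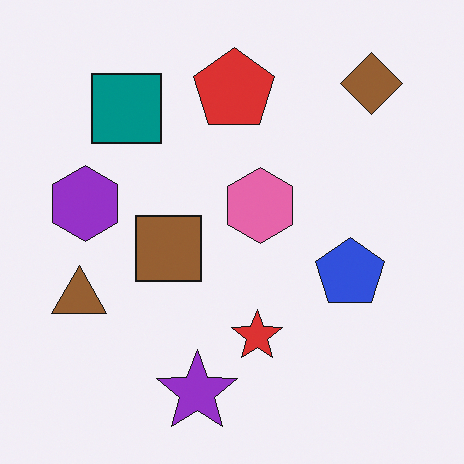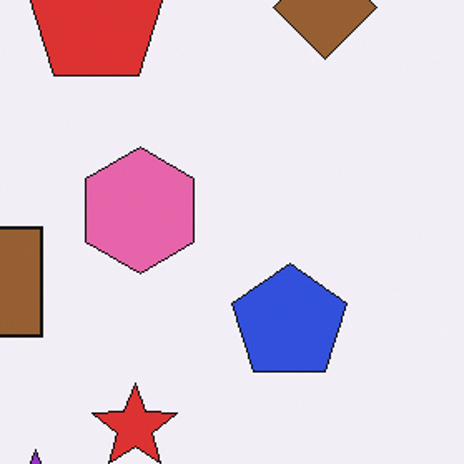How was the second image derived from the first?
The image was cropped to a noticeably smaller region and rescaled.

The visible shapes are larger and the field of view is narrower; shapes near the original edges may be partly or wholly outside the frame — a crop-and-rescale.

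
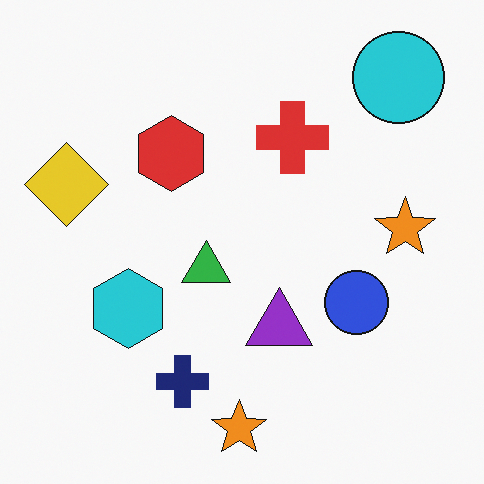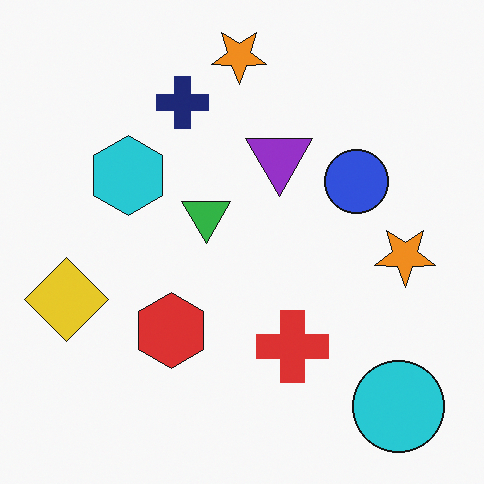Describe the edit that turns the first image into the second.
It was flipped vertically (top ↔ bottom).

The cyan circle is in the top-right of the first image and the bottom-right of the second — shapes on opposite sides of the horizontal midline have swapped in a mirror flip.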